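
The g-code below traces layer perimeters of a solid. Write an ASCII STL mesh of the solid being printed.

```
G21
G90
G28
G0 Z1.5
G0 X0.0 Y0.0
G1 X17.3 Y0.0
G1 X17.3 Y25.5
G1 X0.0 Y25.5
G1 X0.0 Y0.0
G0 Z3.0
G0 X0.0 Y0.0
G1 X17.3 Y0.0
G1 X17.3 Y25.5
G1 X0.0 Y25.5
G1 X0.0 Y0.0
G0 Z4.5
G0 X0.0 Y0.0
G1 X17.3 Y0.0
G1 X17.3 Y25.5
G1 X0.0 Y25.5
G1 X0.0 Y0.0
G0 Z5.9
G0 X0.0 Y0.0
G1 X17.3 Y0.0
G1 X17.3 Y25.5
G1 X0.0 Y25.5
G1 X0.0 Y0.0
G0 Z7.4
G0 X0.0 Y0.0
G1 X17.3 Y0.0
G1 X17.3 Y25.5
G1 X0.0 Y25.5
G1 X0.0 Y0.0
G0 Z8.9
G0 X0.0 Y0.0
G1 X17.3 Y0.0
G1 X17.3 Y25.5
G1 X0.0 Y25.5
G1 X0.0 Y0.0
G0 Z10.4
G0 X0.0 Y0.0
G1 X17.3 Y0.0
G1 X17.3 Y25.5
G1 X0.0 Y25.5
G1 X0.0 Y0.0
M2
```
solid part
  facet normal 0.0000 0.0000 -1.0000
    outer loop
      vertex 17.3 25.5 0.0
      vertex 17.3 0.0 0.0
      vertex 0.0 0.0 0.0
    endloop
  endfacet
  facet normal 0.0000 0.0000 -1.0000
    outer loop
      vertex 0.0 25.5 0.0
      vertex 17.3 25.5 0.0
      vertex 0.0 0.0 0.0
    endloop
  endfacet
  facet normal 0.0000 0.0000 1.0000
    outer loop
      vertex 0.0 0.0 10.4
      vertex 17.3 0.0 10.4
      vertex 17.3 25.5 10.4
    endloop
  endfacet
  facet normal 0.0000 0.0000 1.0000
    outer loop
      vertex 0.0 0.0 10.4
      vertex 17.3 25.5 10.4
      vertex 0.0 25.5 10.4
    endloop
  endfacet
  facet normal 0.0000 -1.0000 0.0000
    outer loop
      vertex 0.0 0.0 0.0
      vertex 17.3 0.0 0.0
      vertex 17.3 0.0 10.4
    endloop
  endfacet
  facet normal 0.0000 -1.0000 0.0000
    outer loop
      vertex 0.0 0.0 0.0
      vertex 17.3 0.0 10.4
      vertex 0.0 0.0 10.4
    endloop
  endfacet
  facet normal 0.0000 1.0000 0.0000
    outer loop
      vertex 17.3 25.5 10.4
      vertex 17.3 25.5 0.0
      vertex 0.0 25.5 0.0
    endloop
  endfacet
  facet normal 0.0000 1.0000 0.0000
    outer loop
      vertex 0.0 25.5 10.4
      vertex 17.3 25.5 10.4
      vertex 0.0 25.5 0.0
    endloop
  endfacet
  facet normal -1.0000 0.0000 0.0000
    outer loop
      vertex 0.0 25.5 10.4
      vertex 0.0 25.5 0.0
      vertex 0.0 0.0 0.0
    endloop
  endfacet
  facet normal -1.0000 0.0000 0.0000
    outer loop
      vertex 0.0 0.0 10.4
      vertex 0.0 25.5 10.4
      vertex 0.0 0.0 0.0
    endloop
  endfacet
  facet normal 1.0000 0.0000 0.0000
    outer loop
      vertex 17.3 0.0 0.0
      vertex 17.3 25.5 0.0
      vertex 17.3 25.5 10.4
    endloop
  endfacet
  facet normal 1.0000 0.0000 0.0000
    outer loop
      vertex 17.3 0.0 0.0
      vertex 17.3 25.5 10.4
      vertex 17.3 0.0 10.4
    endloop
  endfacet
endsolid part

The G0 Z moves step by Δz≈1.5 mm. Every layer's G1 loop is the same polygon, so the solid is a straight extrusion of it from z=0 to z≈10.4. Closing with flat bottom and top caps and triangulating gives 12 facets — a rectangular box, roughly 17.3 × 25.5 mm footprint and 10.4 mm tall.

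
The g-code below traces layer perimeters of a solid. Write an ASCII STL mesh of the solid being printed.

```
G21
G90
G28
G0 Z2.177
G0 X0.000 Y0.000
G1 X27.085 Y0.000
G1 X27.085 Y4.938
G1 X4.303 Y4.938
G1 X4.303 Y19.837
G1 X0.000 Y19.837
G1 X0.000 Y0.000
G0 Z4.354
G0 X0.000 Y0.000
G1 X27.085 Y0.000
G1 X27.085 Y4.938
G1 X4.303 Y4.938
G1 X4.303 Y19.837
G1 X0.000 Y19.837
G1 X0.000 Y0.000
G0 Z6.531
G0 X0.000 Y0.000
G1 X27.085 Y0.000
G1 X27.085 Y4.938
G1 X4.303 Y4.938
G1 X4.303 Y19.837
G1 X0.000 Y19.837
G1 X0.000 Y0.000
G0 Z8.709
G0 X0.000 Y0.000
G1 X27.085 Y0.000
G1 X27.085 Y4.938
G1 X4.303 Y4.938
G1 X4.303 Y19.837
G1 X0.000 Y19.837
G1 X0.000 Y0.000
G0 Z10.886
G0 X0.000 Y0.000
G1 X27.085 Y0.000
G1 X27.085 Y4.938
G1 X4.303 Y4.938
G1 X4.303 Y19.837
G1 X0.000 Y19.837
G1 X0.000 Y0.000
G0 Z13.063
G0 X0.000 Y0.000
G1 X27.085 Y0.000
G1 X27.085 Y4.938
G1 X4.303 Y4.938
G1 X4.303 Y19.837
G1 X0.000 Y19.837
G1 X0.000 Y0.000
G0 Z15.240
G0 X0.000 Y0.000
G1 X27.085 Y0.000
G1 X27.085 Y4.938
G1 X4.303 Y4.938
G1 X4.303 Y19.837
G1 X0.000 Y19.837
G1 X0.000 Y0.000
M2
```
solid part
  facet normal 0.0000 0.0000 -1.0000
    outer loop
      vertex 27.085 4.938 0.000
      vertex 27.085 0.000 0.000
      vertex 0.000 0.000 0.000
    endloop
  endfacet
  facet normal 0.0000 0.0000 -1.0000
    outer loop
      vertex 4.303 4.938 0.000
      vertex 27.085 4.938 0.000
      vertex 0.000 0.000 0.000
    endloop
  endfacet
  facet normal 0.0000 0.0000 -1.0000
    outer loop
      vertex 4.303 19.837 0.000
      vertex 4.303 4.938 0.000
      vertex 0.000 0.000 0.000
    endloop
  endfacet
  facet normal 0.0000 0.0000 -1.0000
    outer loop
      vertex 0.000 19.837 0.000
      vertex 4.303 19.837 0.000
      vertex 0.000 0.000 0.000
    endloop
  endfacet
  facet normal 0.0000 0.0000 1.0000
    outer loop
      vertex 0.000 0.000 15.240
      vertex 27.085 0.000 15.240
      vertex 27.085 4.938 15.240
    endloop
  endfacet
  facet normal 0.0000 0.0000 1.0000
    outer loop
      vertex 0.000 0.000 15.240
      vertex 27.085 4.938 15.240
      vertex 4.303 4.938 15.240
    endloop
  endfacet
  facet normal 0.0000 0.0000 1.0000
    outer loop
      vertex 0.000 0.000 15.240
      vertex 4.303 4.938 15.240
      vertex 4.303 19.837 15.240
    endloop
  endfacet
  facet normal 0.0000 0.0000 1.0000
    outer loop
      vertex 0.000 0.000 15.240
      vertex 4.303 19.837 15.240
      vertex 0.000 19.837 15.240
    endloop
  endfacet
  facet normal 0.0000 -1.0000 0.0000
    outer loop
      vertex 0.000 0.000 0.000
      vertex 27.085 0.000 0.000
      vertex 27.085 0.000 15.240
    endloop
  endfacet
  facet normal 0.0000 -1.0000 0.0000
    outer loop
      vertex 0.000 0.000 0.000
      vertex 27.085 0.000 15.240
      vertex 0.000 0.000 15.240
    endloop
  endfacet
  facet normal 1.0000 0.0000 0.0000
    outer loop
      vertex 27.085 0.000 0.000
      vertex 27.085 4.938 0.000
      vertex 27.085 4.938 15.240
    endloop
  endfacet
  facet normal 1.0000 0.0000 0.0000
    outer loop
      vertex 27.085 0.000 0.000
      vertex 27.085 4.938 15.240
      vertex 27.085 0.000 15.240
    endloop
  endfacet
  facet normal 0.0000 1.0000 0.0000
    outer loop
      vertex 27.085 4.938 0.000
      vertex 4.303 4.938 0.000
      vertex 4.303 4.938 15.240
    endloop
  endfacet
  facet normal 0.0000 1.0000 0.0000
    outer loop
      vertex 27.085 4.938 0.000
      vertex 4.303 4.938 15.240
      vertex 27.085 4.938 15.240
    endloop
  endfacet
  facet normal 1.0000 0.0000 0.0000
    outer loop
      vertex 4.303 4.938 0.000
      vertex 4.303 19.837 0.000
      vertex 4.303 19.837 15.240
    endloop
  endfacet
  facet normal 1.0000 0.0000 0.0000
    outer loop
      vertex 4.303 4.938 0.000
      vertex 4.303 19.837 15.240
      vertex 4.303 4.938 15.240
    endloop
  endfacet
  facet normal 0.0000 1.0000 0.0000
    outer loop
      vertex 4.303 19.837 0.000
      vertex 0.000 19.837 0.000
      vertex 0.000 19.837 15.240
    endloop
  endfacet
  facet normal 0.0000 1.0000 0.0000
    outer loop
      vertex 4.303 19.837 0.000
      vertex 0.000 19.837 15.240
      vertex 4.303 19.837 15.240
    endloop
  endfacet
  facet normal -1.0000 0.0000 0.0000
    outer loop
      vertex 0.000 19.837 0.000
      vertex 0.000 0.000 0.000
      vertex 0.000 0.000 15.240
    endloop
  endfacet
  facet normal -1.0000 0.0000 0.0000
    outer loop
      vertex 0.000 19.837 0.000
      vertex 0.000 0.000 15.240
      vertex 0.000 19.837 15.240
    endloop
  endfacet
endsolid part

The G0 Z moves step by Δz≈2.177 mm. Every layer's G1 loop is the same polygon, so the solid is a straight extrusion of it from z=0 to z≈15.2. Closing with flat bottom and top caps and triangulating gives 20 facets — an L-shaped prism: outer 27.1 × 19.8 mm, arm thicknesses ≈ 4.94 mm (horizontal) and 4.3 mm (vertical), extruded 15.2 mm in z.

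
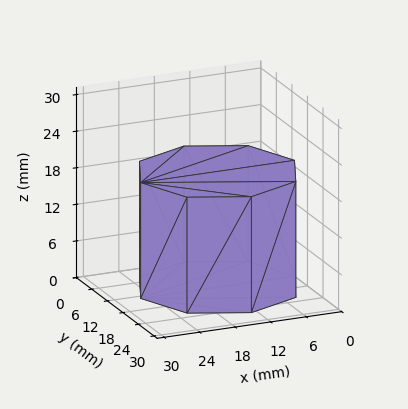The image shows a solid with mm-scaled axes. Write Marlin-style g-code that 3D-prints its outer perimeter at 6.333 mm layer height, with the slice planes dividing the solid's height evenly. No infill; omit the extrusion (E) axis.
Reading the render: the shape is a regular 8-sided prism (a cylinder approximated with 8 flat sides), circumscribed radius ≈ 13 mm, height ≈ 19 mm (dimensions read to the nearest mm from the axis ticks). For the g-code, the solid's height is divided into equal slices at the stated Δz and each level perimeter traced with G1 moves after a G0 lift.

; perimeter-only toolpath
G21 ; units = mm
G90 ; absolute positioning
G28 ; home
; layer 1
G0 Z6.333
G0 X26.000 Y13.000
G1 X22.192 Y22.192
G1 X13.000 Y26.000
G1 X3.808 Y22.192
G1 X0.000 Y13.000
G1 X3.808 Y3.808
G1 X13.000 Y0.000
G1 X22.192 Y3.808
G1 X26.000 Y13.000
; layer 2
G0 Z12.667
G0 X26.000 Y13.000
G1 X22.192 Y22.192
G1 X13.000 Y26.000
G1 X3.808 Y22.192
G1 X0.000 Y13.000
G1 X3.808 Y3.808
G1 X13.000 Y0.000
G1 X22.192 Y3.808
G1 X26.000 Y13.000
; layer 3
G0 Z19.000
G0 X26.000 Y13.000
G1 X22.192 Y22.192
G1 X13.000 Y26.000
G1 X3.808 Y22.192
G1 X0.000 Y13.000
G1 X3.808 Y3.808
G1 X13.000 Y0.000
G1 X22.192 Y3.808
G1 X26.000 Y13.000
M2 ; end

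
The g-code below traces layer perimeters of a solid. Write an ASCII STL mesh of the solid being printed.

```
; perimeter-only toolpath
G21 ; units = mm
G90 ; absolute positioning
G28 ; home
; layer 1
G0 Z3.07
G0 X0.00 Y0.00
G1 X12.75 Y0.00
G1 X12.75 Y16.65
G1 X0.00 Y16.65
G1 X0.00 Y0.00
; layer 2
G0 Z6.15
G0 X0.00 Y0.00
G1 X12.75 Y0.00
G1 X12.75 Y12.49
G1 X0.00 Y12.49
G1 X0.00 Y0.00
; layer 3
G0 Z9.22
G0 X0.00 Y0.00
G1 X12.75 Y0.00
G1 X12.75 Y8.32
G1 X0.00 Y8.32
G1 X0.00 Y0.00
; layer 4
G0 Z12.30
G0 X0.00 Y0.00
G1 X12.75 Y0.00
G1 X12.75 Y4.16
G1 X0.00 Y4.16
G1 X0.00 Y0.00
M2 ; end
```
solid part
  facet normal 0.0000 0.0000 -1.0000
    outer loop
      vertex 12.75 20.81 0.00
      vertex 12.75 0.00 0.00
      vertex 0.00 0.00 0.00
    endloop
  endfacet
  facet normal 0.0000 0.0000 -1.0000
    outer loop
      vertex 0.00 20.81 0.00
      vertex 12.75 20.81 0.00
      vertex 0.00 0.00 0.00
    endloop
  endfacet
  facet normal 0.0000 -1.0000 0.0000
    outer loop
      vertex 0.00 0.00 0.00
      vertex 12.75 0.00 0.00
      vertex 12.75 0.00 15.37
    endloop
  endfacet
  facet normal 0.0000 -1.0000 0.0000
    outer loop
      vertex 0.00 0.00 0.00
      vertex 12.75 0.00 15.37
      vertex 0.00 0.00 15.37
    endloop
  endfacet
  facet normal 0.0000 0.5941 0.8044
    outer loop
      vertex 0.00 0.00 15.37
      vertex 12.75 0.00 15.37
      vertex 12.75 20.81 0.00
    endloop
  endfacet
  facet normal 0.0000 0.5941 0.8044
    outer loop
      vertex 0.00 0.00 15.37
      vertex 12.75 20.81 0.00
      vertex 0.00 20.81 0.00
    endloop
  endfacet
  facet normal -1.0000 0.0000 0.0000
    outer loop
      vertex 0.00 0.00 15.37
      vertex 0.00 20.81 0.00
      vertex 0.00 0.00 0.00
    endloop
  endfacet
  facet normal 1.0000 0.0000 0.0000
    outer loop
      vertex 12.75 0.00 0.00
      vertex 12.75 20.81 0.00
      vertex 12.75 0.00 15.37
    endloop
  endfacet
endsolid part

The G0 Z moves step by Δz≈3.07 mm. The G1 loops shrink linearly with z, so the solid tapers from its base footprint up to z≈15.4. Closing with a flat bottom cap and the tapered top and triangulating gives 8 facets — a wedge (ramp): 12.8 × 20.8 mm base, rising to 15.4 mm along the y=0 edge and sloping linearly to z=0 at y=20.8.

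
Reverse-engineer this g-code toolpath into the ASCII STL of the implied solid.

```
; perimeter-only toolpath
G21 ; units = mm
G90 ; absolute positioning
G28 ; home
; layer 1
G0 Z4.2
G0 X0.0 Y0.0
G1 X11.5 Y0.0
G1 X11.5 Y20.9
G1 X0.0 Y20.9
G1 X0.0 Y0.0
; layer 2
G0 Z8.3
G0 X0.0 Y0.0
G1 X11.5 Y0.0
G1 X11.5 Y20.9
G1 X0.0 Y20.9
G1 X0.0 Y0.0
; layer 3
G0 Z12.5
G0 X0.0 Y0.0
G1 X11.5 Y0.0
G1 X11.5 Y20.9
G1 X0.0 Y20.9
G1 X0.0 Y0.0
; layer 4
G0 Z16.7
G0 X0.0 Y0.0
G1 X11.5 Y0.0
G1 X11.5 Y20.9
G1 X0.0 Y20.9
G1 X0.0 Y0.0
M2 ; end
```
solid part
  facet normal 0.0000 0.0000 -1.0000
    outer loop
      vertex 11.5 20.9 0.0
      vertex 11.5 0.0 0.0
      vertex 0.0 0.0 0.0
    endloop
  endfacet
  facet normal 0.0000 0.0000 -1.0000
    outer loop
      vertex 0.0 20.9 0.0
      vertex 11.5 20.9 0.0
      vertex 0.0 0.0 0.0
    endloop
  endfacet
  facet normal 0.0000 0.0000 1.0000
    outer loop
      vertex 0.0 0.0 16.7
      vertex 11.5 0.0 16.7
      vertex 11.5 20.9 16.7
    endloop
  endfacet
  facet normal 0.0000 0.0000 1.0000
    outer loop
      vertex 0.0 0.0 16.7
      vertex 11.5 20.9 16.7
      vertex 0.0 20.9 16.7
    endloop
  endfacet
  facet normal 0.0000 -1.0000 0.0000
    outer loop
      vertex 0.0 0.0 0.0
      vertex 11.5 0.0 0.0
      vertex 11.5 0.0 16.7
    endloop
  endfacet
  facet normal 0.0000 -1.0000 0.0000
    outer loop
      vertex 0.0 0.0 0.0
      vertex 11.5 0.0 16.7
      vertex 0.0 0.0 16.7
    endloop
  endfacet
  facet normal 0.0000 1.0000 0.0000
    outer loop
      vertex 11.5 20.9 16.7
      vertex 11.5 20.9 0.0
      vertex 0.0 20.9 0.0
    endloop
  endfacet
  facet normal 0.0000 1.0000 0.0000
    outer loop
      vertex 0.0 20.9 16.7
      vertex 11.5 20.9 16.7
      vertex 0.0 20.9 0.0
    endloop
  endfacet
  facet normal -1.0000 0.0000 0.0000
    outer loop
      vertex 0.0 20.9 16.7
      vertex 0.0 20.9 0.0
      vertex 0.0 0.0 0.0
    endloop
  endfacet
  facet normal -1.0000 0.0000 0.0000
    outer loop
      vertex 0.0 0.0 16.7
      vertex 0.0 20.9 16.7
      vertex 0.0 0.0 0.0
    endloop
  endfacet
  facet normal 1.0000 0.0000 0.0000
    outer loop
      vertex 11.5 0.0 0.0
      vertex 11.5 20.9 0.0
      vertex 11.5 20.9 16.7
    endloop
  endfacet
  facet normal 1.0000 0.0000 0.0000
    outer loop
      vertex 11.5 0.0 0.0
      vertex 11.5 20.9 16.7
      vertex 11.5 0.0 16.7
    endloop
  endfacet
endsolid part

The G0 Z moves step by Δz≈4.2 mm. Every layer's G1 loop is the same polygon, so the solid is a straight extrusion of it from z=0 to z≈16.7. Closing with flat bottom and top caps and triangulating gives 12 facets — a rectangular box, roughly 11.5 × 20.9 mm footprint and 16.7 mm tall.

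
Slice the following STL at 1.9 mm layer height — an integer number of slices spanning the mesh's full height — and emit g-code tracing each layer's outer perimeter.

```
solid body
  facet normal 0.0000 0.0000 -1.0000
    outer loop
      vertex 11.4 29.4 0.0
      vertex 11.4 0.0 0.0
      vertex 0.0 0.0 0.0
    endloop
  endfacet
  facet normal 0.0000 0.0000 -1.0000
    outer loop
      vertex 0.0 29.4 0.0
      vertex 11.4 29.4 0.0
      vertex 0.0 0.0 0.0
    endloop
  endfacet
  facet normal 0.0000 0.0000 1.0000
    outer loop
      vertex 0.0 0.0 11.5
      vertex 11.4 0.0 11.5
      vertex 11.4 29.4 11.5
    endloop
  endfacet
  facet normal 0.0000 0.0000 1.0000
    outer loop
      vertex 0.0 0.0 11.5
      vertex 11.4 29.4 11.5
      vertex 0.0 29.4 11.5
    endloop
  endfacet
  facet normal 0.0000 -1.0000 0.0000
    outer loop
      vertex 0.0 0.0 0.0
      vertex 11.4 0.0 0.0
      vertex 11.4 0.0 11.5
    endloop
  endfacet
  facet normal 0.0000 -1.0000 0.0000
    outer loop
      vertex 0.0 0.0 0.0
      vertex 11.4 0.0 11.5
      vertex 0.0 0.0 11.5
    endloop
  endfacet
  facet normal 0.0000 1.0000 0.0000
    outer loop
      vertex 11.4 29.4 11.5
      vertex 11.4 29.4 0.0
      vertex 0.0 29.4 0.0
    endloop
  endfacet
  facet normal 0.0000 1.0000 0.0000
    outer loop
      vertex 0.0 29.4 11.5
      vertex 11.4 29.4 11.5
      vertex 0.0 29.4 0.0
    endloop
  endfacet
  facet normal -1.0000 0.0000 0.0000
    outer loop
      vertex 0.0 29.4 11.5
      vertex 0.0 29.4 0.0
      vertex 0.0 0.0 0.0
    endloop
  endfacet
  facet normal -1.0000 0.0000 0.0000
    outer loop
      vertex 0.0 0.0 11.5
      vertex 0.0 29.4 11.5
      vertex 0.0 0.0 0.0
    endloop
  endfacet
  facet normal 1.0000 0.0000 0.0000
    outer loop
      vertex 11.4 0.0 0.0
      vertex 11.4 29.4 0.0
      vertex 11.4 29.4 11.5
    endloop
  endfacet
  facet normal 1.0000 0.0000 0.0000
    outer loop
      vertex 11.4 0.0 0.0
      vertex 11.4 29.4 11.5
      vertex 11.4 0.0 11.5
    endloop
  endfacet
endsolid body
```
; perimeter-only toolpath
G21 ; units = mm
G90 ; absolute positioning
G28 ; home
; layer 1
G0 Z1.9
G0 X0.0 Y0.0
G1 X11.4 Y0.0
G1 X11.4 Y29.4
G1 X0.0 Y29.4
G1 X0.0 Y0.0
; layer 2
G0 Z3.8
G0 X0.0 Y0.0
G1 X11.4 Y0.0
G1 X11.4 Y29.4
G1 X0.0 Y29.4
G1 X0.0 Y0.0
; layer 3
G0 Z5.8
G0 X0.0 Y0.0
G1 X11.4 Y0.0
G1 X11.4 Y29.4
G1 X0.0 Y29.4
G1 X0.0 Y0.0
; layer 4
G0 Z7.7
G0 X0.0 Y0.0
G1 X11.4 Y0.0
G1 X11.4 Y29.4
G1 X0.0 Y29.4
G1 X0.0 Y0.0
; layer 5
G0 Z9.6
G0 X0.0 Y0.0
G1 X11.4 Y0.0
G1 X11.4 Y29.4
G1 X0.0 Y29.4
G1 X0.0 Y0.0
; layer 6
G0 Z11.5
G0 X0.0 Y0.0
G1 X11.4 Y0.0
G1 X11.4 Y29.4
G1 X0.0 Y29.4
G1 X0.0 Y0.0
M2 ; end

The solid is a rectangular box, roughly 11.4 × 29.4 mm footprint and 11.5 mm tall. Slicing at Δz = 1.9 mm — 6 equal slices spanning the solid's height, so layer i sits at z = i·h/6 — gives 6 non-empty perimeters. Each is a 4-segment closed polygon; G0 lifts to the layer z and rapids to the start vertex, then G1 traces the edges.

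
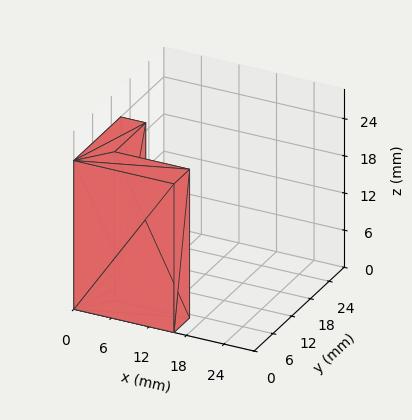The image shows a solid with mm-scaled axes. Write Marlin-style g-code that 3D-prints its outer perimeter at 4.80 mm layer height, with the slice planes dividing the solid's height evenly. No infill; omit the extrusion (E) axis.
Reading the render: the shape is an L-shaped prism: outer 16 × 15 mm, arm thicknesses ≈ 5 mm (horizontal) and 4 mm (vertical), extruded 24 mm in z (dimensions read to the nearest mm from the axis ticks). For the g-code, the solid's height is divided into equal slices at the stated Δz and each level perimeter traced with G1 moves after a G0 lift.

; perimeter-only toolpath
G21 ; units = mm
G90 ; absolute positioning
G28 ; home
; layer 1
G0 Z4.80
G0 X0.00 Y0.00
G1 X16.00 Y0.00
G1 X16.00 Y5.00
G1 X4.00 Y5.00
G1 X4.00 Y15.00
G1 X0.00 Y15.00
G1 X0.00 Y0.00
; layer 2
G0 Z9.60
G0 X0.00 Y0.00
G1 X16.00 Y0.00
G1 X16.00 Y5.00
G1 X4.00 Y5.00
G1 X4.00 Y15.00
G1 X0.00 Y15.00
G1 X0.00 Y0.00
; layer 3
G0 Z14.40
G0 X0.00 Y0.00
G1 X16.00 Y0.00
G1 X16.00 Y5.00
G1 X4.00 Y5.00
G1 X4.00 Y15.00
G1 X0.00 Y15.00
G1 X0.00 Y0.00
; layer 4
G0 Z19.20
G0 X0.00 Y0.00
G1 X16.00 Y0.00
G1 X16.00 Y5.00
G1 X4.00 Y5.00
G1 X4.00 Y15.00
G1 X0.00 Y15.00
G1 X0.00 Y0.00
; layer 5
G0 Z24.00
G0 X0.00 Y0.00
G1 X16.00 Y0.00
G1 X16.00 Y5.00
G1 X4.00 Y5.00
G1 X4.00 Y15.00
G1 X0.00 Y15.00
G1 X0.00 Y0.00
M2 ; end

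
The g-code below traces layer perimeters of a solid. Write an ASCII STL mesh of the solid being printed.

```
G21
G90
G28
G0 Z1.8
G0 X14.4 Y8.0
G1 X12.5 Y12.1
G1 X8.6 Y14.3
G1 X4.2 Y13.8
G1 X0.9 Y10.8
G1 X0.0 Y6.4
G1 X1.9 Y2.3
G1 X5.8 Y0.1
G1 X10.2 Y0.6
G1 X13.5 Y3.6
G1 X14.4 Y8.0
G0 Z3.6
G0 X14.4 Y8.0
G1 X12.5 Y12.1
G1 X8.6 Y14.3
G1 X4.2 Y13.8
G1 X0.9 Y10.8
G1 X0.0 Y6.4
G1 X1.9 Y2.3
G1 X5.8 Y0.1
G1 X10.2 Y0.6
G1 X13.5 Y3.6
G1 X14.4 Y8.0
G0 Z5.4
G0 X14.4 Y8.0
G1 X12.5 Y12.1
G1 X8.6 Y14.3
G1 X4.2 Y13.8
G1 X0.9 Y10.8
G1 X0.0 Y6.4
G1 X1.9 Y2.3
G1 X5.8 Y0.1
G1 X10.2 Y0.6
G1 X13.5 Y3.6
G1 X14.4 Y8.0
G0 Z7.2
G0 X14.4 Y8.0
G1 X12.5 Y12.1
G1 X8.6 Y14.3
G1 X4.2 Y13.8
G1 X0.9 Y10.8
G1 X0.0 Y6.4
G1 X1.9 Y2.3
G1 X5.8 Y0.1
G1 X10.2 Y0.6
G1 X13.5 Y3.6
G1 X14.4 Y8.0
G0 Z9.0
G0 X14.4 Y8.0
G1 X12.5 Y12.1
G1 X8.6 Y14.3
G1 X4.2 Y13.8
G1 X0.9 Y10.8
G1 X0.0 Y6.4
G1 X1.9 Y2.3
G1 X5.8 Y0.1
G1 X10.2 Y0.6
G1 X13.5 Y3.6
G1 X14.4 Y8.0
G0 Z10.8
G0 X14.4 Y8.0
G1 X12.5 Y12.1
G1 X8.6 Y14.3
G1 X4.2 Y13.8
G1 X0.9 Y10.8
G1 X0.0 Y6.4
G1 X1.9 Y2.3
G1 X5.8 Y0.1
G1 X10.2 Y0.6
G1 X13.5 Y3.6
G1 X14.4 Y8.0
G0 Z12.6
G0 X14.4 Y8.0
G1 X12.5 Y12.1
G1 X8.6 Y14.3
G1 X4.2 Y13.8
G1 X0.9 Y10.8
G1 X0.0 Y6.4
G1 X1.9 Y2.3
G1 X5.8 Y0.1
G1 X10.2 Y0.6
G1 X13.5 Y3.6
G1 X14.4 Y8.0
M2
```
solid part
  facet normal 0.0000 0.0000 -1.0000
    outer loop
      vertex 8.6 14.3 0.0
      vertex 12.5 12.1 0.0
      vertex 14.4 8.0 0.0
    endloop
  endfacet
  facet normal 0.0000 0.0000 -1.0000
    outer loop
      vertex 4.2 13.8 0.0
      vertex 8.6 14.3 0.0
      vertex 14.4 8.0 0.0
    endloop
  endfacet
  facet normal 0.0000 0.0000 -1.0000
    outer loop
      vertex 0.9 10.8 0.0
      vertex 4.2 13.8 0.0
      vertex 14.4 8.0 0.0
    endloop
  endfacet
  facet normal 0.0000 0.0000 -1.0000
    outer loop
      vertex 0.0 6.4 0.0
      vertex 0.9 10.8 0.0
      vertex 14.4 8.0 0.0
    endloop
  endfacet
  facet normal 0.0000 0.0000 -1.0000
    outer loop
      vertex 1.9 2.3 0.0
      vertex 0.0 6.4 0.0
      vertex 14.4 8.0 0.0
    endloop
  endfacet
  facet normal 0.0000 0.0000 -1.0000
    outer loop
      vertex 5.8 0.1 0.0
      vertex 1.9 2.3 0.0
      vertex 14.4 8.0 0.0
    endloop
  endfacet
  facet normal 0.0000 0.0000 -1.0000
    outer loop
      vertex 10.2 0.6 0.0
      vertex 5.8 0.1 0.0
      vertex 14.4 8.0 0.0
    endloop
  endfacet
  facet normal 0.0000 0.0000 -1.0000
    outer loop
      vertex 13.5 3.6 0.0
      vertex 10.2 0.6 0.0
      vertex 14.4 8.0 0.0
    endloop
  endfacet
  facet normal 0.0000 0.0000 1.0000
    outer loop
      vertex 14.4 8.0 12.6
      vertex 12.5 12.1 12.6
      vertex 8.6 14.3 12.6
    endloop
  endfacet
  facet normal 0.0000 0.0000 1.0000
    outer loop
      vertex 14.4 8.0 12.6
      vertex 8.6 14.3 12.6
      vertex 4.2 13.8 12.6
    endloop
  endfacet
  facet normal 0.0000 0.0000 1.0000
    outer loop
      vertex 14.4 8.0 12.6
      vertex 4.2 13.8 12.6
      vertex 0.9 10.8 12.6
    endloop
  endfacet
  facet normal 0.0000 0.0000 1.0000
    outer loop
      vertex 14.4 8.0 12.6
      vertex 0.9 10.8 12.6
      vertex 0.0 6.4 12.6
    endloop
  endfacet
  facet normal 0.0000 0.0000 1.0000
    outer loop
      vertex 14.4 8.0 12.6
      vertex 0.0 6.4 12.6
      vertex 1.9 2.3 12.6
    endloop
  endfacet
  facet normal 0.0000 0.0000 1.0000
    outer loop
      vertex 14.4 8.0 12.6
      vertex 1.9 2.3 12.6
      vertex 5.8 0.1 12.6
    endloop
  endfacet
  facet normal 0.0000 0.0000 1.0000
    outer loop
      vertex 14.4 8.0 12.6
      vertex 5.8 0.1 12.6
      vertex 10.2 0.6 12.6
    endloop
  endfacet
  facet normal 0.0000 0.0000 1.0000
    outer loop
      vertex 14.4 8.0 12.6
      vertex 10.2 0.6 12.6
      vertex 13.5 3.6 12.6
    endloop
  endfacet
  facet normal 0.9073 0.4205 0.0000
    outer loop
      vertex 14.4 8.0 0.0
      vertex 12.5 12.1 0.0
      vertex 12.5 12.1 12.6
    endloop
  endfacet
  facet normal 0.9073 0.4205 0.0000
    outer loop
      vertex 14.4 8.0 0.0
      vertex 12.5 12.1 12.6
      vertex 14.4 8.0 12.6
    endloop
  endfacet
  facet normal 0.4913 0.8710 0.0000
    outer loop
      vertex 12.5 12.1 0.0
      vertex 8.6 14.3 0.0
      vertex 8.6 14.3 12.6
    endloop
  endfacet
  facet normal 0.4913 0.8710 0.0000
    outer loop
      vertex 12.5 12.1 0.0
      vertex 8.6 14.3 12.6
      vertex 12.5 12.1 12.6
    endloop
  endfacet
  facet normal -0.1129 0.9936 0.0000
    outer loop
      vertex 8.6 14.3 0.0
      vertex 4.2 13.8 0.0
      vertex 4.2 13.8 12.6
    endloop
  endfacet
  facet normal -0.1129 0.9936 0.0000
    outer loop
      vertex 8.6 14.3 0.0
      vertex 4.2 13.8 12.6
      vertex 8.6 14.3 12.6
    endloop
  endfacet
  facet normal -0.6727 0.7399 0.0000
    outer loop
      vertex 4.2 13.8 0.0
      vertex 0.9 10.8 0.0
      vertex 0.9 10.8 12.6
    endloop
  endfacet
  facet normal -0.6727 0.7399 0.0000
    outer loop
      vertex 4.2 13.8 0.0
      vertex 0.9 10.8 12.6
      vertex 4.2 13.8 12.6
    endloop
  endfacet
  facet normal -0.9797 0.2004 0.0000
    outer loop
      vertex 0.9 10.8 0.0
      vertex 0.0 6.4 0.0
      vertex 0.0 6.4 12.6
    endloop
  endfacet
  facet normal -0.9797 0.2004 0.0000
    outer loop
      vertex 0.9 10.8 0.0
      vertex 0.0 6.4 12.6
      vertex 0.9 10.8 12.6
    endloop
  endfacet
  facet normal -0.9073 -0.4205 0.0000
    outer loop
      vertex 0.0 6.4 0.0
      vertex 1.9 2.3 0.0
      vertex 1.9 2.3 12.6
    endloop
  endfacet
  facet normal -0.9073 -0.4205 0.0000
    outer loop
      vertex 0.0 6.4 0.0
      vertex 1.9 2.3 12.6
      vertex 0.0 6.4 12.6
    endloop
  endfacet
  facet normal -0.4913 -0.8710 0.0000
    outer loop
      vertex 1.9 2.3 0.0
      vertex 5.8 0.1 0.0
      vertex 5.8 0.1 12.6
    endloop
  endfacet
  facet normal -0.4913 -0.8710 0.0000
    outer loop
      vertex 1.9 2.3 0.0
      vertex 5.8 0.1 12.6
      vertex 1.9 2.3 12.6
    endloop
  endfacet
  facet normal 0.1129 -0.9936 0.0000
    outer loop
      vertex 5.8 0.1 0.0
      vertex 10.2 0.6 0.0
      vertex 10.2 0.6 12.6
    endloop
  endfacet
  facet normal 0.1129 -0.9936 0.0000
    outer loop
      vertex 5.8 0.1 0.0
      vertex 10.2 0.6 12.6
      vertex 5.8 0.1 12.6
    endloop
  endfacet
  facet normal 0.6727 -0.7399 0.0000
    outer loop
      vertex 10.2 0.6 0.0
      vertex 13.5 3.6 0.0
      vertex 13.5 3.6 12.6
    endloop
  endfacet
  facet normal 0.6727 -0.7399 0.0000
    outer loop
      vertex 10.2 0.6 0.0
      vertex 13.5 3.6 12.6
      vertex 10.2 0.6 12.6
    endloop
  endfacet
  facet normal 0.9797 -0.2004 0.0000
    outer loop
      vertex 13.5 3.6 0.0
      vertex 14.4 8.0 0.0
      vertex 14.4 8.0 12.6
    endloop
  endfacet
  facet normal 0.9797 -0.2004 0.0000
    outer loop
      vertex 13.5 3.6 0.0
      vertex 14.4 8.0 12.6
      vertex 13.5 3.6 12.6
    endloop
  endfacet
endsolid part

The G0 Z moves step by Δz≈1.8 mm. Every layer's G1 loop is the same polygon, so the solid is a straight extrusion of it from z=0 to z≈12.6. Closing with flat bottom and top caps and triangulating gives 36 facets — a regular 10-sided prism (a cylinder approximated with 10 flat sides), circumscribed radius ≈ 7.2 mm, height ≈ 12.6 mm.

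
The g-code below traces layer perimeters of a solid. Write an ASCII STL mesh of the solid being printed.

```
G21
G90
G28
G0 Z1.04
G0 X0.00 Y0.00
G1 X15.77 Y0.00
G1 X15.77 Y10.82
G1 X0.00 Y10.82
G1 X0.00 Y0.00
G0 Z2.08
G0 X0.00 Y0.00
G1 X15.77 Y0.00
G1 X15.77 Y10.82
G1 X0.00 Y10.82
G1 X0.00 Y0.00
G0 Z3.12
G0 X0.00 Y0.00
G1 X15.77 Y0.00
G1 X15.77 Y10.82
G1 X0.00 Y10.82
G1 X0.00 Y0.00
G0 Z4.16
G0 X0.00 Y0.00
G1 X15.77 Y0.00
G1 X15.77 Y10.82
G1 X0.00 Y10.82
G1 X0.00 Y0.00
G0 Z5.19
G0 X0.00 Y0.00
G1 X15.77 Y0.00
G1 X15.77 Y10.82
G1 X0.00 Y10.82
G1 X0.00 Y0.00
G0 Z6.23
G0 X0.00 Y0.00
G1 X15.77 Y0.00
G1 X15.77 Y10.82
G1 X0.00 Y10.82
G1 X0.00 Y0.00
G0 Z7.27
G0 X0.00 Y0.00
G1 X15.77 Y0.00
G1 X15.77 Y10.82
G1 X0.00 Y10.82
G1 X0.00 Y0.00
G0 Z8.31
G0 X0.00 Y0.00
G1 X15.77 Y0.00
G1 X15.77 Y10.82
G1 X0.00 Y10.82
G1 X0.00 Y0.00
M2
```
solid part
  facet normal 0.0000 0.0000 -1.0000
    outer loop
      vertex 15.77 10.82 0.00
      vertex 15.77 0.00 0.00
      vertex 0.00 0.00 0.00
    endloop
  endfacet
  facet normal 0.0000 0.0000 -1.0000
    outer loop
      vertex 0.00 10.82 0.00
      vertex 15.77 10.82 0.00
      vertex 0.00 0.00 0.00
    endloop
  endfacet
  facet normal 0.0000 0.0000 1.0000
    outer loop
      vertex 0.00 0.00 8.31
      vertex 15.77 0.00 8.31
      vertex 15.77 10.82 8.31
    endloop
  endfacet
  facet normal 0.0000 0.0000 1.0000
    outer loop
      vertex 0.00 0.00 8.31
      vertex 15.77 10.82 8.31
      vertex 0.00 10.82 8.31
    endloop
  endfacet
  facet normal 0.0000 -1.0000 0.0000
    outer loop
      vertex 0.00 0.00 0.00
      vertex 15.77 0.00 0.00
      vertex 15.77 0.00 8.31
    endloop
  endfacet
  facet normal 0.0000 -1.0000 0.0000
    outer loop
      vertex 0.00 0.00 0.00
      vertex 15.77 0.00 8.31
      vertex 0.00 0.00 8.31
    endloop
  endfacet
  facet normal 0.0000 1.0000 0.0000
    outer loop
      vertex 15.77 10.82 8.31
      vertex 15.77 10.82 0.00
      vertex 0.00 10.82 0.00
    endloop
  endfacet
  facet normal 0.0000 1.0000 0.0000
    outer loop
      vertex 0.00 10.82 8.31
      vertex 15.77 10.82 8.31
      vertex 0.00 10.82 0.00
    endloop
  endfacet
  facet normal -1.0000 0.0000 0.0000
    outer loop
      vertex 0.00 10.82 8.31
      vertex 0.00 10.82 0.00
      vertex 0.00 0.00 0.00
    endloop
  endfacet
  facet normal -1.0000 0.0000 0.0000
    outer loop
      vertex 0.00 0.00 8.31
      vertex 0.00 10.82 8.31
      vertex 0.00 0.00 0.00
    endloop
  endfacet
  facet normal 1.0000 0.0000 0.0000
    outer loop
      vertex 15.77 0.00 0.00
      vertex 15.77 10.82 0.00
      vertex 15.77 10.82 8.31
    endloop
  endfacet
  facet normal 1.0000 0.0000 0.0000
    outer loop
      vertex 15.77 0.00 0.00
      vertex 15.77 10.82 8.31
      vertex 15.77 0.00 8.31
    endloop
  endfacet
endsolid part

The G0 Z moves step by Δz≈1.04 mm. Every layer's G1 loop is the same polygon, so the solid is a straight extrusion of it from z=0 to z≈8.31. Closing with flat bottom and top caps and triangulating gives 12 facets — a rectangular box, roughly 15.8 × 10.8 mm footprint and 8.31 mm tall.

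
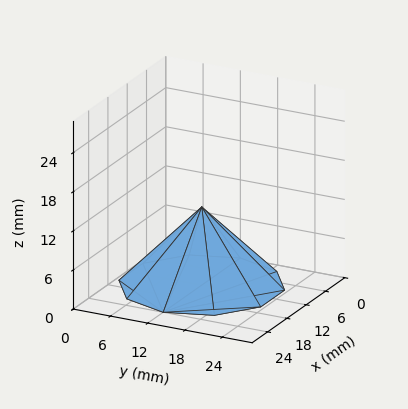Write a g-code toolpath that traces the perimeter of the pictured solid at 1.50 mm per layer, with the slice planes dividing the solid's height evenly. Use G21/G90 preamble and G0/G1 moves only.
Reading the render: the shape is a regular 10-sided pyramid, base circumscribed radius ≈ 12 mm, apex at z ≈ 12 mm (dimensions read to the nearest mm from the axis ticks). For the g-code, the solid's height is divided into equal slices at the stated Δz and each level perimeter traced with G1 moves after a G0 lift.

; perimeter-only toolpath
G21 ; units = mm
G90 ; absolute positioning
G28 ; home
; layer 1
G0 Z1.50
G0 X22.50 Y12.00
G1 X20.50 Y18.17
G1 X15.25 Y21.98
G1 X8.75 Y21.98
G1 X3.50 Y18.17
G1 X1.50 Y12.00
G1 X3.50 Y5.83
G1 X8.75 Y2.02
G1 X15.25 Y2.02
G1 X20.50 Y5.83
G1 X22.50 Y12.00
; layer 2
G0 Z3.00
G0 X21.00 Y12.00
G1 X19.28 Y17.29
G1 X14.78 Y20.56
G1 X9.22 Y20.56
G1 X4.72 Y17.29
G1 X3.00 Y12.00
G1 X4.72 Y6.71
G1 X9.22 Y3.44
G1 X14.78 Y3.44
G1 X19.28 Y6.71
G1 X21.00 Y12.00
; layer 3
G0 Z4.50
G0 X19.50 Y12.00
G1 X18.07 Y16.41
G1 X14.32 Y19.13
G1 X9.68 Y19.13
G1 X5.93 Y16.41
G1 X4.50 Y12.00
G1 X5.93 Y7.59
G1 X9.68 Y4.87
G1 X14.32 Y4.87
G1 X18.07 Y7.59
G1 X19.50 Y12.00
; layer 4
G0 Z6.00
G0 X18.00 Y12.00
G1 X16.86 Y15.53
G1 X13.86 Y17.70
G1 X10.14 Y17.70
G1 X7.14 Y15.53
G1 X6.00 Y12.00
G1 X7.14 Y8.47
G1 X10.14 Y6.29
G1 X13.86 Y6.29
G1 X16.86 Y8.47
G1 X18.00 Y12.00
; layer 5
G0 Z7.50
G0 X16.50 Y12.00
G1 X15.64 Y14.64
G1 X13.39 Y16.28
G1 X10.61 Y16.28
G1 X8.36 Y14.64
G1 X7.50 Y12.00
G1 X8.36 Y9.36
G1 X10.61 Y7.72
G1 X13.39 Y7.72
G1 X15.64 Y9.36
G1 X16.50 Y12.00
; layer 6
G0 Z9.00
G0 X15.00 Y12.00
G1 X14.43 Y13.76
G1 X12.93 Y14.85
G1 X11.07 Y14.85
G1 X9.57 Y13.76
G1 X9.00 Y12.00
G1 X9.57 Y10.24
G1 X11.07 Y9.15
G1 X12.93 Y9.15
G1 X14.43 Y10.24
G1 X15.00 Y12.00
; layer 7
G0 Z10.50
G0 X13.50 Y12.00
G1 X13.21 Y12.88
G1 X12.46 Y13.43
G1 X11.54 Y13.43
G1 X10.79 Y12.88
G1 X10.50 Y12.00
G1 X10.79 Y11.12
G1 X11.54 Y10.57
G1 X12.46 Y10.57
G1 X13.21 Y11.12
G1 X13.50 Y12.00
M2 ; end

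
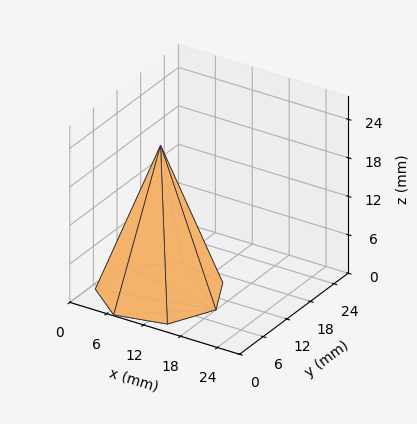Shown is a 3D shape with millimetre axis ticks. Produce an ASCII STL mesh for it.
Reading the render: the shape is a regular 7-sided pyramid, base circumscribed radius ≈ 9 mm, apex at z ≈ 23 mm (dimensions read to the nearest mm from the axis ticks). For the STL, each face is triangulated and given an outward normal.

solid part
  facet normal 0.0000 0.0000 -1.0000
    outer loop
      vertex 6.997 17.774 0.000
      vertex 14.611 16.036 0.000
      vertex 18.000 9.000 0.000
    endloop
  endfacet
  facet normal 0.0000 0.0000 -1.0000
    outer loop
      vertex 0.891 12.905 0.000
      vertex 6.997 17.774 0.000
      vertex 18.000 9.000 0.000
    endloop
  endfacet
  facet normal 0.0000 0.0000 -1.0000
    outer loop
      vertex 0.891 5.095 0.000
      vertex 0.891 12.905 0.000
      vertex 18.000 9.000 0.000
    endloop
  endfacet
  facet normal 0.0000 0.0000 -1.0000
    outer loop
      vertex 6.997 0.226 0.000
      vertex 0.891 5.095 0.000
      vertex 18.000 9.000 0.000
    endloop
  endfacet
  facet normal 0.0000 0.0000 -1.0000
    outer loop
      vertex 14.611 1.964 0.000
      vertex 6.997 0.226 0.000
      vertex 18.000 9.000 0.000
    endloop
  endfacet
  facet normal 0.8497 0.4093 0.3325
    outer loop
      vertex 18.000 9.000 0.000
      vertex 14.611 16.036 0.000
      vertex 9.000 9.000 23.000
    endloop
  endfacet
  facet normal 0.2099 0.9195 0.3325
    outer loop
      vertex 14.611 16.036 0.000
      vertex 6.997 17.774 0.000
      vertex 9.000 9.000 23.000
    endloop
  endfacet
  facet normal -0.5880 0.7374 0.3325
    outer loop
      vertex 6.997 17.774 0.000
      vertex 0.891 12.905 0.000
      vertex 9.000 9.000 23.000
    endloop
  endfacet
  facet normal -0.9431 0.0000 0.3325
    outer loop
      vertex 0.891 12.905 0.000
      vertex 0.891 5.095 0.000
      vertex 9.000 9.000 23.000
    endloop
  endfacet
  facet normal -0.5880 -0.7374 0.3325
    outer loop
      vertex 0.891 5.095 0.000
      vertex 6.997 0.226 0.000
      vertex 9.000 9.000 23.000
    endloop
  endfacet
  facet normal 0.2099 -0.9195 0.3325
    outer loop
      vertex 6.997 0.226 0.000
      vertex 14.611 1.964 0.000
      vertex 9.000 9.000 23.000
    endloop
  endfacet
  facet normal 0.8497 -0.4093 0.3325
    outer loop
      vertex 14.611 1.964 0.000
      vertex 18.000 9.000 0.000
      vertex 9.000 9.000 23.000
    endloop
  endfacet
endsolid part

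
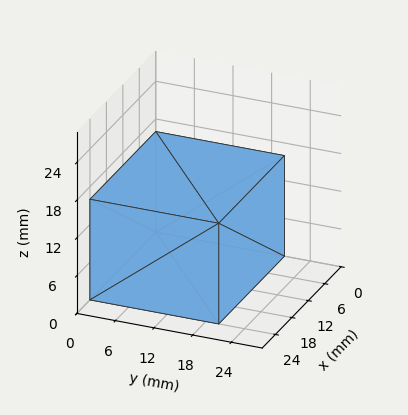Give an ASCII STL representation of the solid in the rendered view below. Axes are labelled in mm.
Reading the render: the shape is a rectangular box, roughly 24 × 20 mm footprint and 16 mm tall (dimensions read to the nearest mm from the axis ticks). For the STL, each face is triangulated and given an outward normal.

solid part
  facet normal 0.0000 0.0000 -1.0000
    outer loop
      vertex 24.00 20.00 0.00
      vertex 24.00 0.00 0.00
      vertex 0.00 0.00 0.00
    endloop
  endfacet
  facet normal 0.0000 0.0000 -1.0000
    outer loop
      vertex 0.00 20.00 0.00
      vertex 24.00 20.00 0.00
      vertex 0.00 0.00 0.00
    endloop
  endfacet
  facet normal 0.0000 0.0000 1.0000
    outer loop
      vertex 0.00 0.00 16.00
      vertex 24.00 0.00 16.00
      vertex 24.00 20.00 16.00
    endloop
  endfacet
  facet normal 0.0000 0.0000 1.0000
    outer loop
      vertex 0.00 0.00 16.00
      vertex 24.00 20.00 16.00
      vertex 0.00 20.00 16.00
    endloop
  endfacet
  facet normal 0.0000 -1.0000 0.0000
    outer loop
      vertex 0.00 0.00 0.00
      vertex 24.00 0.00 0.00
      vertex 24.00 0.00 16.00
    endloop
  endfacet
  facet normal 0.0000 -1.0000 0.0000
    outer loop
      vertex 0.00 0.00 0.00
      vertex 24.00 0.00 16.00
      vertex 0.00 0.00 16.00
    endloop
  endfacet
  facet normal 0.0000 1.0000 0.0000
    outer loop
      vertex 24.00 20.00 16.00
      vertex 24.00 20.00 0.00
      vertex 0.00 20.00 0.00
    endloop
  endfacet
  facet normal 0.0000 1.0000 0.0000
    outer loop
      vertex 0.00 20.00 16.00
      vertex 24.00 20.00 16.00
      vertex 0.00 20.00 0.00
    endloop
  endfacet
  facet normal -1.0000 0.0000 0.0000
    outer loop
      vertex 0.00 20.00 16.00
      vertex 0.00 20.00 0.00
      vertex 0.00 0.00 0.00
    endloop
  endfacet
  facet normal -1.0000 0.0000 0.0000
    outer loop
      vertex 0.00 0.00 16.00
      vertex 0.00 20.00 16.00
      vertex 0.00 0.00 0.00
    endloop
  endfacet
  facet normal 1.0000 0.0000 0.0000
    outer loop
      vertex 24.00 0.00 0.00
      vertex 24.00 20.00 0.00
      vertex 24.00 20.00 16.00
    endloop
  endfacet
  facet normal 1.0000 0.0000 0.0000
    outer loop
      vertex 24.00 0.00 0.00
      vertex 24.00 20.00 16.00
      vertex 24.00 0.00 16.00
    endloop
  endfacet
endsolid part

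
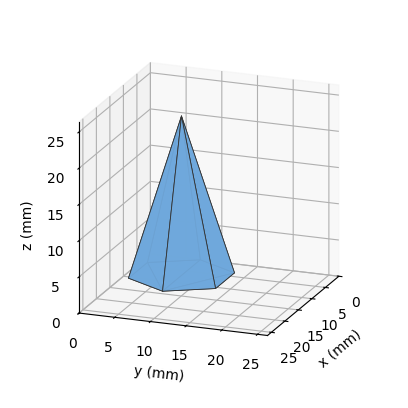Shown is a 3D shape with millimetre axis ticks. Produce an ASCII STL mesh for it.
Reading the render: the shape is a regular 6-sided pyramid, base circumscribed radius ≈ 7 mm, apex at z ≈ 22 mm (dimensions read to the nearest mm from the axis ticks). For the STL, each face is triangulated and given an outward normal.

solid part
  facet normal 0.0000 0.0000 -1.0000
    outer loop
      vertex 3.5 13.1 0.0
      vertex 10.5 13.1 0.0
      vertex 14.0 7.0 0.0
    endloop
  endfacet
  facet normal 0.0000 0.0000 -1.0000
    outer loop
      vertex 0.0 7.0 0.0
      vertex 3.5 13.1 0.0
      vertex 14.0 7.0 0.0
    endloop
  endfacet
  facet normal 0.0000 0.0000 -1.0000
    outer loop
      vertex 3.5 0.9 0.0
      vertex 0.0 7.0 0.0
      vertex 14.0 7.0 0.0
    endloop
  endfacet
  facet normal 0.0000 0.0000 -1.0000
    outer loop
      vertex 10.5 0.9 0.0
      vertex 3.5 0.9 0.0
      vertex 14.0 7.0 0.0
    endloop
  endfacet
  facet normal 0.8361 0.4797 0.2660
    outer loop
      vertex 14.0 7.0 0.0
      vertex 10.5 13.1 0.0
      vertex 7.0 7.0 22.0
    endloop
  endfacet
  facet normal 0.0000 0.9636 0.2672
    outer loop
      vertex 10.5 13.1 0.0
      vertex 3.5 13.1 0.0
      vertex 7.0 7.0 22.0
    endloop
  endfacet
  facet normal -0.8361 0.4797 0.2660
    outer loop
      vertex 3.5 13.1 0.0
      vertex 0.0 7.0 0.0
      vertex 7.0 7.0 22.0
    endloop
  endfacet
  facet normal -0.8361 -0.4797 0.2660
    outer loop
      vertex 0.0 7.0 0.0
      vertex 3.5 0.9 0.0
      vertex 7.0 7.0 22.0
    endloop
  endfacet
  facet normal 0.0000 -0.9636 0.2672
    outer loop
      vertex 3.5 0.9 0.0
      vertex 10.5 0.9 0.0
      vertex 7.0 7.0 22.0
    endloop
  endfacet
  facet normal 0.8361 -0.4797 0.2660
    outer loop
      vertex 10.5 0.9 0.0
      vertex 14.0 7.0 0.0
      vertex 7.0 7.0 22.0
    endloop
  endfacet
endsolid part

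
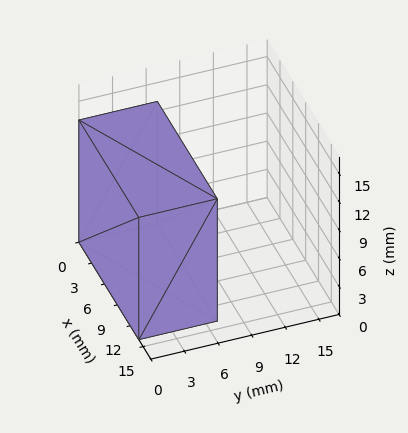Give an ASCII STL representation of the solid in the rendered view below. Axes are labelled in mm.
Reading the render: the shape is a rectangular box, roughly 14 × 7 mm footprint and 13 mm tall (dimensions read to the nearest mm from the axis ticks). For the STL, each face is triangulated and given an outward normal.

solid part
  facet normal 0.0000 0.0000 -1.0000
    outer loop
      vertex 14.000 7.000 0.000
      vertex 14.000 0.000 0.000
      vertex 0.000 0.000 0.000
    endloop
  endfacet
  facet normal 0.0000 0.0000 -1.0000
    outer loop
      vertex 0.000 7.000 0.000
      vertex 14.000 7.000 0.000
      vertex 0.000 0.000 0.000
    endloop
  endfacet
  facet normal 0.0000 0.0000 1.0000
    outer loop
      vertex 0.000 0.000 13.000
      vertex 14.000 0.000 13.000
      vertex 14.000 7.000 13.000
    endloop
  endfacet
  facet normal 0.0000 0.0000 1.0000
    outer loop
      vertex 0.000 0.000 13.000
      vertex 14.000 7.000 13.000
      vertex 0.000 7.000 13.000
    endloop
  endfacet
  facet normal 0.0000 -1.0000 0.0000
    outer loop
      vertex 0.000 0.000 0.000
      vertex 14.000 0.000 0.000
      vertex 14.000 0.000 13.000
    endloop
  endfacet
  facet normal 0.0000 -1.0000 0.0000
    outer loop
      vertex 0.000 0.000 0.000
      vertex 14.000 0.000 13.000
      vertex 0.000 0.000 13.000
    endloop
  endfacet
  facet normal 0.0000 1.0000 0.0000
    outer loop
      vertex 14.000 7.000 13.000
      vertex 14.000 7.000 0.000
      vertex 0.000 7.000 0.000
    endloop
  endfacet
  facet normal 0.0000 1.0000 0.0000
    outer loop
      vertex 0.000 7.000 13.000
      vertex 14.000 7.000 13.000
      vertex 0.000 7.000 0.000
    endloop
  endfacet
  facet normal -1.0000 0.0000 0.0000
    outer loop
      vertex 0.000 7.000 13.000
      vertex 0.000 7.000 0.000
      vertex 0.000 0.000 0.000
    endloop
  endfacet
  facet normal -1.0000 0.0000 0.0000
    outer loop
      vertex 0.000 0.000 13.000
      vertex 0.000 7.000 13.000
      vertex 0.000 0.000 0.000
    endloop
  endfacet
  facet normal 1.0000 0.0000 0.0000
    outer loop
      vertex 14.000 0.000 0.000
      vertex 14.000 7.000 0.000
      vertex 14.000 7.000 13.000
    endloop
  endfacet
  facet normal 1.0000 0.0000 0.0000
    outer loop
      vertex 14.000 0.000 0.000
      vertex 14.000 7.000 13.000
      vertex 14.000 0.000 13.000
    endloop
  endfacet
endsolid part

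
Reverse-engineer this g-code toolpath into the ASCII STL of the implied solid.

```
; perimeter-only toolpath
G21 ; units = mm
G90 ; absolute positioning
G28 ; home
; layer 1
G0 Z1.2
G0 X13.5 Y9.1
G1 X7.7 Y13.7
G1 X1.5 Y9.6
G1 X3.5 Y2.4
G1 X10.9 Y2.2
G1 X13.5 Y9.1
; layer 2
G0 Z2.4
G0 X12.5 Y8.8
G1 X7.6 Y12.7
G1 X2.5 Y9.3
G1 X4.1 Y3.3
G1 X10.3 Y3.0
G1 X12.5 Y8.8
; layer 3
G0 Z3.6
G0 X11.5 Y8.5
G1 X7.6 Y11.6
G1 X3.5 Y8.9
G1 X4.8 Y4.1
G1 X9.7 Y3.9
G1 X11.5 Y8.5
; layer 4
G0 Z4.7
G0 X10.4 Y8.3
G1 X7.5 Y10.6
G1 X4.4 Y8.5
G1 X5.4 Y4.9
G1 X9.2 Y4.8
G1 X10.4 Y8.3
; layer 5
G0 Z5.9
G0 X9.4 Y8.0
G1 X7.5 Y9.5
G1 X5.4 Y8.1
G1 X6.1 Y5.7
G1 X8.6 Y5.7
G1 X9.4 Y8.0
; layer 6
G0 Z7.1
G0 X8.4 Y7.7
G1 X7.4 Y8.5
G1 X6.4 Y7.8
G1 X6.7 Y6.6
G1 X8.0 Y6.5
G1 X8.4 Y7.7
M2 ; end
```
solid part
  facet normal 0.0000 0.0000 -1.0000
    outer loop
      vertex 0.5 10.0 0.0
      vertex 7.7 14.8 0.0
      vertex 14.5 9.4 0.0
    endloop
  endfacet
  facet normal 0.0000 0.0000 -1.0000
    outer loop
      vertex 2.8 1.6 0.0
      vertex 0.5 10.0 0.0
      vertex 14.5 9.4 0.0
    endloop
  endfacet
  facet normal 0.0000 0.0000 -1.0000
    outer loop
      vertex 11.5 1.3 0.0
      vertex 2.8 1.6 0.0
      vertex 14.5 9.4 0.0
    endloop
  endfacet
  facet normal 0.5045 0.6353 0.5847
    outer loop
      vertex 14.5 9.4 0.0
      vertex 7.7 14.8 0.0
      vertex 7.4 7.4 8.3
    endloop
  endfacet
  facet normal -0.4498 0.6747 0.5853
    outer loop
      vertex 7.7 14.8 0.0
      vertex 0.5 10.0 0.0
      vertex 7.4 7.4 8.3
    endloop
  endfacet
  facet normal -0.7831 -0.2144 0.5838
    outer loop
      vertex 0.5 10.0 0.0
      vertex 2.8 1.6 0.0
      vertex 7.4 7.4 8.3
    endloop
  endfacet
  facet normal -0.0280 -0.8120 0.5830
    outer loop
      vertex 2.8 1.6 0.0
      vertex 11.5 1.3 0.0
      vertex 7.4 7.4 8.3
    endloop
  endfacet
  facet normal 0.7616 -0.2821 0.5835
    outer loop
      vertex 11.5 1.3 0.0
      vertex 14.5 9.4 0.0
      vertex 7.4 7.4 8.3
    endloop
  endfacet
endsolid part

The G0 Z moves step by Δz≈1.2 mm. The G1 loops shrink linearly with z, so the solid tapers from its base footprint up to z≈8.3. Closing with a flat bottom cap and the tapered top and triangulating gives 8 facets — a regular 5-sided pyramid, base circumscribed radius ≈ 7.4 mm, apex at z ≈ 8.3 mm.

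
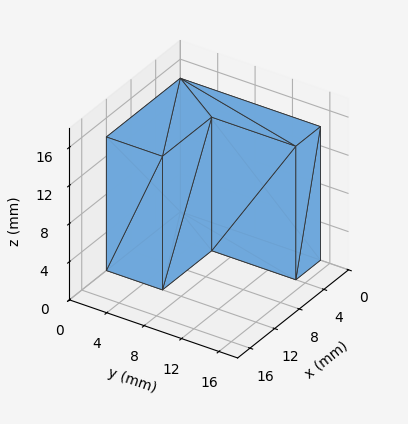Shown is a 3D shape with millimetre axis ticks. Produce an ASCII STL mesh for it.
Reading the render: the shape is an L-shaped prism: outer 12 × 15 mm, arm thicknesses ≈ 6 mm (horizontal) and 4 mm (vertical), extruded 14 mm in z (dimensions read to the nearest mm from the axis ticks). For the STL, each face is triangulated and given an outward normal.

solid part
  facet normal 0.0000 0.0000 -1.0000
    outer loop
      vertex 12.000 6.000 0.000
      vertex 12.000 0.000 0.000
      vertex 0.000 0.000 0.000
    endloop
  endfacet
  facet normal 0.0000 0.0000 -1.0000
    outer loop
      vertex 4.000 6.000 0.000
      vertex 12.000 6.000 0.000
      vertex 0.000 0.000 0.000
    endloop
  endfacet
  facet normal 0.0000 0.0000 -1.0000
    outer loop
      vertex 4.000 15.000 0.000
      vertex 4.000 6.000 0.000
      vertex 0.000 0.000 0.000
    endloop
  endfacet
  facet normal 0.0000 0.0000 -1.0000
    outer loop
      vertex 0.000 15.000 0.000
      vertex 4.000 15.000 0.000
      vertex 0.000 0.000 0.000
    endloop
  endfacet
  facet normal 0.0000 0.0000 1.0000
    outer loop
      vertex 0.000 0.000 14.000
      vertex 12.000 0.000 14.000
      vertex 12.000 6.000 14.000
    endloop
  endfacet
  facet normal 0.0000 0.0000 1.0000
    outer loop
      vertex 0.000 0.000 14.000
      vertex 12.000 6.000 14.000
      vertex 4.000 6.000 14.000
    endloop
  endfacet
  facet normal 0.0000 0.0000 1.0000
    outer loop
      vertex 0.000 0.000 14.000
      vertex 4.000 6.000 14.000
      vertex 4.000 15.000 14.000
    endloop
  endfacet
  facet normal 0.0000 0.0000 1.0000
    outer loop
      vertex 0.000 0.000 14.000
      vertex 4.000 15.000 14.000
      vertex 0.000 15.000 14.000
    endloop
  endfacet
  facet normal 0.0000 -1.0000 0.0000
    outer loop
      vertex 0.000 0.000 0.000
      vertex 12.000 0.000 0.000
      vertex 12.000 0.000 14.000
    endloop
  endfacet
  facet normal 0.0000 -1.0000 0.0000
    outer loop
      vertex 0.000 0.000 0.000
      vertex 12.000 0.000 14.000
      vertex 0.000 0.000 14.000
    endloop
  endfacet
  facet normal 1.0000 0.0000 0.0000
    outer loop
      vertex 12.000 0.000 0.000
      vertex 12.000 6.000 0.000
      vertex 12.000 6.000 14.000
    endloop
  endfacet
  facet normal 1.0000 0.0000 0.0000
    outer loop
      vertex 12.000 0.000 0.000
      vertex 12.000 6.000 14.000
      vertex 12.000 0.000 14.000
    endloop
  endfacet
  facet normal 0.0000 1.0000 0.0000
    outer loop
      vertex 12.000 6.000 0.000
      vertex 4.000 6.000 0.000
      vertex 4.000 6.000 14.000
    endloop
  endfacet
  facet normal 0.0000 1.0000 0.0000
    outer loop
      vertex 12.000 6.000 0.000
      vertex 4.000 6.000 14.000
      vertex 12.000 6.000 14.000
    endloop
  endfacet
  facet normal 1.0000 0.0000 0.0000
    outer loop
      vertex 4.000 6.000 0.000
      vertex 4.000 15.000 0.000
      vertex 4.000 15.000 14.000
    endloop
  endfacet
  facet normal 1.0000 0.0000 0.0000
    outer loop
      vertex 4.000 6.000 0.000
      vertex 4.000 15.000 14.000
      vertex 4.000 6.000 14.000
    endloop
  endfacet
  facet normal 0.0000 1.0000 0.0000
    outer loop
      vertex 4.000 15.000 0.000
      vertex 0.000 15.000 0.000
      vertex 0.000 15.000 14.000
    endloop
  endfacet
  facet normal 0.0000 1.0000 0.0000
    outer loop
      vertex 4.000 15.000 0.000
      vertex 0.000 15.000 14.000
      vertex 4.000 15.000 14.000
    endloop
  endfacet
  facet normal -1.0000 0.0000 0.0000
    outer loop
      vertex 0.000 15.000 0.000
      vertex 0.000 0.000 0.000
      vertex 0.000 0.000 14.000
    endloop
  endfacet
  facet normal -1.0000 0.0000 0.0000
    outer loop
      vertex 0.000 15.000 0.000
      vertex 0.000 0.000 14.000
      vertex 0.000 15.000 14.000
    endloop
  endfacet
endsolid part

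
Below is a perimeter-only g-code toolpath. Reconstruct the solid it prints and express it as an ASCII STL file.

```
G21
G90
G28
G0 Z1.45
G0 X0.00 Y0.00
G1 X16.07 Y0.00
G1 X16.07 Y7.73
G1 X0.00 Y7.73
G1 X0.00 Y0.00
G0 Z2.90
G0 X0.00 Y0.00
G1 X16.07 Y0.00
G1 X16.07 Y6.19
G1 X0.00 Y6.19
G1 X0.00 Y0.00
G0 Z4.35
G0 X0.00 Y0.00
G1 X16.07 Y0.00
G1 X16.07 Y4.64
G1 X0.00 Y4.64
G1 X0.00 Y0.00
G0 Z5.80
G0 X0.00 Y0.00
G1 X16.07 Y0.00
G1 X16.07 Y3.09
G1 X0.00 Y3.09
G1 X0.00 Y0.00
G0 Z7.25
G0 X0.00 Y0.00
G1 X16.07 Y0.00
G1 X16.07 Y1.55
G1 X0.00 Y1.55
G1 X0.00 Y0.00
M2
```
solid part
  facet normal 0.0000 0.0000 -1.0000
    outer loop
      vertex 16.07 9.28 0.00
      vertex 16.07 0.00 0.00
      vertex 0.00 0.00 0.00
    endloop
  endfacet
  facet normal 0.0000 0.0000 -1.0000
    outer loop
      vertex 0.00 9.28 0.00
      vertex 16.07 9.28 0.00
      vertex 0.00 0.00 0.00
    endloop
  endfacet
  facet normal 0.0000 -1.0000 0.0000
    outer loop
      vertex 0.00 0.00 0.00
      vertex 16.07 0.00 0.00
      vertex 16.07 0.00 8.70
    endloop
  endfacet
  facet normal 0.0000 -1.0000 0.0000
    outer loop
      vertex 0.00 0.00 0.00
      vertex 16.07 0.00 8.70
      vertex 0.00 0.00 8.70
    endloop
  endfacet
  facet normal 0.0000 0.6839 0.7295
    outer loop
      vertex 0.00 0.00 8.70
      vertex 16.07 0.00 8.70
      vertex 16.07 9.28 0.00
    endloop
  endfacet
  facet normal 0.0000 0.6839 0.7295
    outer loop
      vertex 0.00 0.00 8.70
      vertex 16.07 9.28 0.00
      vertex 0.00 9.28 0.00
    endloop
  endfacet
  facet normal -1.0000 0.0000 0.0000
    outer loop
      vertex 0.00 0.00 8.70
      vertex 0.00 9.28 0.00
      vertex 0.00 0.00 0.00
    endloop
  endfacet
  facet normal 1.0000 0.0000 0.0000
    outer loop
      vertex 16.07 0.00 0.00
      vertex 16.07 9.28 0.00
      vertex 16.07 0.00 8.70
    endloop
  endfacet
endsolid part

The G0 Z moves step by Δz≈1.45 mm. The G1 loops shrink linearly with z, so the solid tapers from its base footprint up to z≈8.7. Closing with a flat bottom cap and the tapered top and triangulating gives 8 facets — a wedge (ramp): 16.1 × 9.28 mm base, rising to 8.7 mm along the y=0 edge and sloping linearly to z=0 at y=9.28.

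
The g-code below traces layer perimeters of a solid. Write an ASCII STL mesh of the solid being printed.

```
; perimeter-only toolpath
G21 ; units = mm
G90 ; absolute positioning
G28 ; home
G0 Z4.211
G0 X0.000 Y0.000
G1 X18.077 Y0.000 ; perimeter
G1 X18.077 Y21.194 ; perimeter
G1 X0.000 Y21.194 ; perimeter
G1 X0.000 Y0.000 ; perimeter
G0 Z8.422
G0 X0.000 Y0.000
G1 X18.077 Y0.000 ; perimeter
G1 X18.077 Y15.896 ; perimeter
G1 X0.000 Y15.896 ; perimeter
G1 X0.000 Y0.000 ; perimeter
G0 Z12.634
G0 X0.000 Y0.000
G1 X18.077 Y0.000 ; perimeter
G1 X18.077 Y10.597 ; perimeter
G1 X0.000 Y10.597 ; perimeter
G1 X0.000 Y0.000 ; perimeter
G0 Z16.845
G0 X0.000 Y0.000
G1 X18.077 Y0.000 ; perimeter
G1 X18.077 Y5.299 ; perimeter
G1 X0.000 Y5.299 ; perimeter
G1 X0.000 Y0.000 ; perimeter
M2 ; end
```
solid part
  facet normal 0.0000 0.0000 -1.0000
    outer loop
      vertex 18.077 26.493 0.000
      vertex 18.077 0.000 0.000
      vertex 0.000 0.000 0.000
    endloop
  endfacet
  facet normal 0.0000 0.0000 -1.0000
    outer loop
      vertex 0.000 26.493 0.000
      vertex 18.077 26.493 0.000
      vertex 0.000 0.000 0.000
    endloop
  endfacet
  facet normal 0.0000 -1.0000 0.0000
    outer loop
      vertex 0.000 0.000 0.000
      vertex 18.077 0.000 0.000
      vertex 18.077 0.000 21.056
    endloop
  endfacet
  facet normal 0.0000 -1.0000 0.0000
    outer loop
      vertex 0.000 0.000 0.000
      vertex 18.077 0.000 21.056
      vertex 0.000 0.000 21.056
    endloop
  endfacet
  facet normal 0.0000 0.6222 0.7829
    outer loop
      vertex 0.000 0.000 21.056
      vertex 18.077 0.000 21.056
      vertex 18.077 26.493 0.000
    endloop
  endfacet
  facet normal 0.0000 0.6222 0.7829
    outer loop
      vertex 0.000 0.000 21.056
      vertex 18.077 26.493 0.000
      vertex 0.000 26.493 0.000
    endloop
  endfacet
  facet normal -1.0000 0.0000 0.0000
    outer loop
      vertex 0.000 0.000 21.056
      vertex 0.000 26.493 0.000
      vertex 0.000 0.000 0.000
    endloop
  endfacet
  facet normal 1.0000 0.0000 0.0000
    outer loop
      vertex 18.077 0.000 0.000
      vertex 18.077 26.493 0.000
      vertex 18.077 0.000 21.056
    endloop
  endfacet
endsolid part

The G0 Z moves step by Δz≈4.211 mm. The G1 loops shrink linearly with z, so the solid tapers from its base footprint up to z≈21.1. Closing with a flat bottom cap and the tapered top and triangulating gives 8 facets — a wedge (ramp): 18.1 × 26.5 mm base, rising to 21.1 mm along the y=0 edge and sloping linearly to z=0 at y=26.5.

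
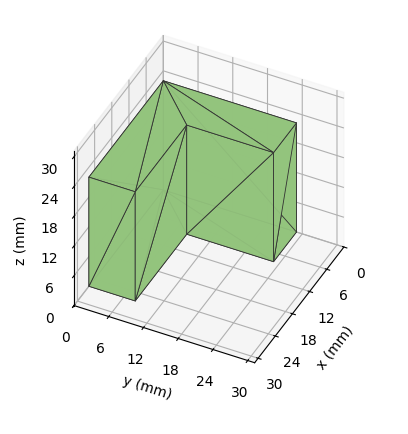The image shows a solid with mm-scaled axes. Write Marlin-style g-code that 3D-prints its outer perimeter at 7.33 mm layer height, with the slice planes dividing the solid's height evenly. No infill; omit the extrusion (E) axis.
Reading the render: the shape is an L-shaped prism: outer 26 × 23 mm, arm thicknesses ≈ 8 mm (horizontal) and 8 mm (vertical), extruded 22 mm in z (dimensions read to the nearest mm from the axis ticks). For the g-code, the solid's height is divided into equal slices at the stated Δz and each level perimeter traced with G1 moves after a G0 lift.

; perimeter-only toolpath
G21 ; units = mm
G90 ; absolute positioning
G28 ; home
; layer 1
G0 Z7.33
G0 X0.00 Y0.00
G1 X26.00 Y0.00
G1 X26.00 Y8.00
G1 X8.00 Y8.00
G1 X8.00 Y23.00
G1 X0.00 Y23.00
G1 X0.00 Y0.00
; layer 2
G0 Z14.67
G0 X0.00 Y0.00
G1 X26.00 Y0.00
G1 X26.00 Y8.00
G1 X8.00 Y8.00
G1 X8.00 Y23.00
G1 X0.00 Y23.00
G1 X0.00 Y0.00
; layer 3
G0 Z22.00
G0 X0.00 Y0.00
G1 X26.00 Y0.00
G1 X26.00 Y8.00
G1 X8.00 Y8.00
G1 X8.00 Y23.00
G1 X0.00 Y23.00
G1 X0.00 Y0.00
M2 ; end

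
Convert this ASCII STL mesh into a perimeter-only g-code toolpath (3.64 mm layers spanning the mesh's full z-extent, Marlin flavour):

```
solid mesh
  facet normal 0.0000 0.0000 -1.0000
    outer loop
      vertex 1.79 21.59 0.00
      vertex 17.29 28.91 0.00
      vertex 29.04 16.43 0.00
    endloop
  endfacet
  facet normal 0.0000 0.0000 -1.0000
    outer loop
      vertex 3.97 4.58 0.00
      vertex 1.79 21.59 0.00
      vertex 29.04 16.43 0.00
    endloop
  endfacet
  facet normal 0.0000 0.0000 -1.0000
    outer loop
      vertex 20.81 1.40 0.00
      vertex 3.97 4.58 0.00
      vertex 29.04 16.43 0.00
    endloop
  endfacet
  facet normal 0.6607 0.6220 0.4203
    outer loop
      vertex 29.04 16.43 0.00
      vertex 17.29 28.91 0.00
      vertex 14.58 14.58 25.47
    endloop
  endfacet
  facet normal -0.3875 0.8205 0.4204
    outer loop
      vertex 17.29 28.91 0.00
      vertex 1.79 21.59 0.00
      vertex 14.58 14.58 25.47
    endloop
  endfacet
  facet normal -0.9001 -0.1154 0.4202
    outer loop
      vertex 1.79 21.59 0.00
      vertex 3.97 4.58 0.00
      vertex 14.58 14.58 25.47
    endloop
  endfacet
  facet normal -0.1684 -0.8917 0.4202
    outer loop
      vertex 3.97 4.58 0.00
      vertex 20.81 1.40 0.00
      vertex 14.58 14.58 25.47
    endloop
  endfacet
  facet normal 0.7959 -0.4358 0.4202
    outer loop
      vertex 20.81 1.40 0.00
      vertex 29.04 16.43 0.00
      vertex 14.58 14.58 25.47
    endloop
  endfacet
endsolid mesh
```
; perimeter-only toolpath
G21 ; units = mm
G90 ; absolute positioning
G28 ; home
; layer 1
G0 Z3.64
G0 X26.97 Y16.17
G1 X16.90 Y26.86
G1 X3.62 Y20.59
G1 X5.49 Y6.01
G1 X19.92 Y3.28
G1 X26.97 Y16.17
; layer 2
G0 Z7.28
G0 X24.91 Y15.90
G1 X16.52 Y24.82
G1 X5.44 Y19.59
G1 X7.00 Y7.44
G1 X19.03 Y5.17
G1 X24.91 Y15.90
; layer 3
G0 Z10.92
G0 X22.84 Y15.64
G1 X16.13 Y22.77
G1 X7.27 Y18.59
G1 X8.52 Y8.87
G1 X18.14 Y7.05
G1 X22.84 Y15.64
; layer 4
G0 Z14.55
G0 X20.78 Y15.37
G1 X15.74 Y20.72
G1 X9.10 Y17.58
G1 X10.03 Y10.29
G1 X17.25 Y8.93
G1 X20.78 Y15.37
; layer 5
G0 Z18.19
G0 X18.71 Y15.11
G1 X15.35 Y18.67
G1 X10.93 Y16.58
G1 X11.55 Y11.72
G1 X16.36 Y10.81
G1 X18.71 Y15.11
; layer 6
G0 Z21.83
G0 X16.65 Y14.84
G1 X14.97 Y16.63
G1 X12.75 Y15.58
G1 X13.06 Y13.15
G1 X15.47 Y12.70
G1 X16.65 Y14.84
M2 ; end

The solid is a regular 5-sided pyramid, base circumscribed radius ≈ 14.6 mm, apex at z ≈ 25.5 mm. Slicing at Δz = 3.64 mm — 7 equal slices spanning the solid's height, so layer i sits at z = i·h/7 — gives 6 non-empty perimeters. Each is a 5-segment closed polygon; G0 lifts to the layer z and rapids to the start vertex, then G1 traces the edges. The cross-section shrinks linearly with z (the slice at the apex is degenerate and omitted).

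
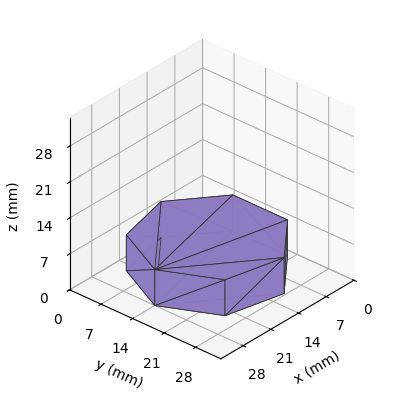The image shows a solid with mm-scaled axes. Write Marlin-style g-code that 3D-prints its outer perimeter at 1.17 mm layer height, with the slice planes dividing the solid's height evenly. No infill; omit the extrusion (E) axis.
Reading the render: the shape is a regular 7-sided prism (a cylinder approximated with 7 flat sides), circumscribed radius ≈ 14 mm, height ≈ 7 mm (dimensions read to the nearest mm from the axis ticks). For the g-code, the solid's height is divided into equal slices at the stated Δz and each level perimeter traced with G1 moves after a G0 lift.

; perimeter-only toolpath
G21 ; units = mm
G90 ; absolute positioning
G28 ; home
; layer 1
G0 Z1.17
G0 X28.00 Y14.00
G1 X22.73 Y24.95
G1 X10.88 Y27.65
G1 X1.39 Y20.07
G1 X1.39 Y7.93
G1 X10.88 Y0.35
G1 X22.73 Y3.05
G1 X28.00 Y14.00
; layer 2
G0 Z2.33
G0 X28.00 Y14.00
G1 X22.73 Y24.95
G1 X10.88 Y27.65
G1 X1.39 Y20.07
G1 X1.39 Y7.93
G1 X10.88 Y0.35
G1 X22.73 Y3.05
G1 X28.00 Y14.00
; layer 3
G0 Z3.50
G0 X28.00 Y14.00
G1 X22.73 Y24.95
G1 X10.88 Y27.65
G1 X1.39 Y20.07
G1 X1.39 Y7.93
G1 X10.88 Y0.35
G1 X22.73 Y3.05
G1 X28.00 Y14.00
; layer 4
G0 Z4.67
G0 X28.00 Y14.00
G1 X22.73 Y24.95
G1 X10.88 Y27.65
G1 X1.39 Y20.07
G1 X1.39 Y7.93
G1 X10.88 Y0.35
G1 X22.73 Y3.05
G1 X28.00 Y14.00
; layer 5
G0 Z5.83
G0 X28.00 Y14.00
G1 X22.73 Y24.95
G1 X10.88 Y27.65
G1 X1.39 Y20.07
G1 X1.39 Y7.93
G1 X10.88 Y0.35
G1 X22.73 Y3.05
G1 X28.00 Y14.00
; layer 6
G0 Z7.00
G0 X28.00 Y14.00
G1 X22.73 Y24.95
G1 X10.88 Y27.65
G1 X1.39 Y20.07
G1 X1.39 Y7.93
G1 X10.88 Y0.35
G1 X22.73 Y3.05
G1 X28.00 Y14.00
M2 ; end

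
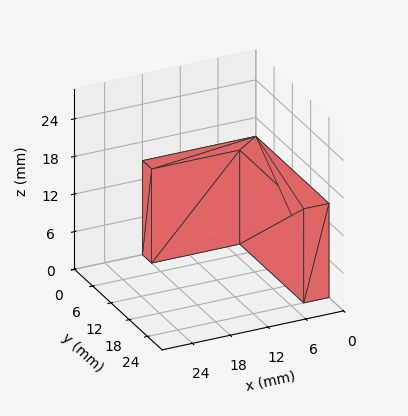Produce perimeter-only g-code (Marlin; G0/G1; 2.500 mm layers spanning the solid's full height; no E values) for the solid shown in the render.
Reading the render: the shape is an L-shaped prism: outer 18 × 24 mm, arm thicknesses ≈ 3 mm (horizontal) and 4 mm (vertical), extruded 15 mm in z (dimensions read to the nearest mm from the axis ticks). For the g-code, the solid's height is divided into equal slices at the stated Δz and each level perimeter traced with G1 moves after a G0 lift.

; perimeter-only toolpath
G21 ; units = mm
G90 ; absolute positioning
G28 ; home
; layer 1
G0 Z2.500
G0 X0.000 Y0.000
G1 X18.000 Y0.000
G1 X18.000 Y3.000
G1 X4.000 Y3.000
G1 X4.000 Y24.000
G1 X0.000 Y24.000
G1 X0.000 Y0.000
; layer 2
G0 Z5.000
G0 X0.000 Y0.000
G1 X18.000 Y0.000
G1 X18.000 Y3.000
G1 X4.000 Y3.000
G1 X4.000 Y24.000
G1 X0.000 Y24.000
G1 X0.000 Y0.000
; layer 3
G0 Z7.500
G0 X0.000 Y0.000
G1 X18.000 Y0.000
G1 X18.000 Y3.000
G1 X4.000 Y3.000
G1 X4.000 Y24.000
G1 X0.000 Y24.000
G1 X0.000 Y0.000
; layer 4
G0 Z10.000
G0 X0.000 Y0.000
G1 X18.000 Y0.000
G1 X18.000 Y3.000
G1 X4.000 Y3.000
G1 X4.000 Y24.000
G1 X0.000 Y24.000
G1 X0.000 Y0.000
; layer 5
G0 Z12.500
G0 X0.000 Y0.000
G1 X18.000 Y0.000
G1 X18.000 Y3.000
G1 X4.000 Y3.000
G1 X4.000 Y24.000
G1 X0.000 Y24.000
G1 X0.000 Y0.000
; layer 6
G0 Z15.000
G0 X0.000 Y0.000
G1 X18.000 Y0.000
G1 X18.000 Y3.000
G1 X4.000 Y3.000
G1 X4.000 Y24.000
G1 X0.000 Y24.000
G1 X0.000 Y0.000
M2 ; end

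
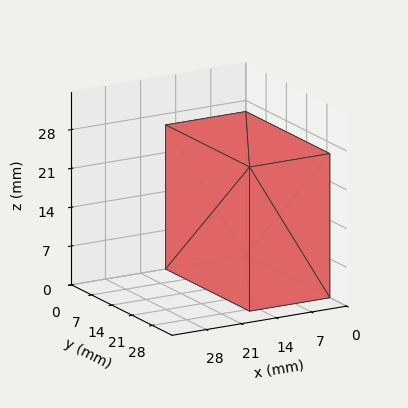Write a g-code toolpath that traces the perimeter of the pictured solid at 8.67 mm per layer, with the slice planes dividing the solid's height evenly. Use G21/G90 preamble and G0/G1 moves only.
Reading the render: the shape is a rectangular box, roughly 16 × 29 mm footprint and 26 mm tall (dimensions read to the nearest mm from the axis ticks). For the g-code, the solid's height is divided into equal slices at the stated Δz and each level perimeter traced with G1 moves after a G0 lift.

; perimeter-only toolpath
G21 ; units = mm
G90 ; absolute positioning
G28 ; home
; layer 1
G0 Z8.67
G0 X0.00 Y0.00
G1 X16.00 Y0.00
G1 X16.00 Y29.00
G1 X0.00 Y29.00
G1 X0.00 Y0.00
; layer 2
G0 Z17.33
G0 X0.00 Y0.00
G1 X16.00 Y0.00
G1 X16.00 Y29.00
G1 X0.00 Y29.00
G1 X0.00 Y0.00
; layer 3
G0 Z26.00
G0 X0.00 Y0.00
G1 X16.00 Y0.00
G1 X16.00 Y29.00
G1 X0.00 Y29.00
G1 X0.00 Y0.00
M2 ; end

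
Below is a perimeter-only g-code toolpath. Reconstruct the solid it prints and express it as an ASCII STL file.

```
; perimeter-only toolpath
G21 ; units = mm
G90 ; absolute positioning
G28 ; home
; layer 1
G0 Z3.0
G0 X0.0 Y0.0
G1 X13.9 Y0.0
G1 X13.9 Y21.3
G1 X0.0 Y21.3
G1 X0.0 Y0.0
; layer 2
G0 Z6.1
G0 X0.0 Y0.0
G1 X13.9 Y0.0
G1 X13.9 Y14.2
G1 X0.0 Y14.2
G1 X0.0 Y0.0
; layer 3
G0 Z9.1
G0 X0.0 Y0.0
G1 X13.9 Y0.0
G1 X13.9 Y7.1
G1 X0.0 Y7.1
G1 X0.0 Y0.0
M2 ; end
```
solid part
  facet normal 0.0000 0.0000 -1.0000
    outer loop
      vertex 13.9 28.4 0.0
      vertex 13.9 0.0 0.0
      vertex 0.0 0.0 0.0
    endloop
  endfacet
  facet normal 0.0000 0.0000 -1.0000
    outer loop
      vertex 0.0 28.4 0.0
      vertex 13.9 28.4 0.0
      vertex 0.0 0.0 0.0
    endloop
  endfacet
  facet normal 0.0000 -1.0000 0.0000
    outer loop
      vertex 0.0 0.0 0.0
      vertex 13.9 0.0 0.0
      vertex 13.9 0.0 12.2
    endloop
  endfacet
  facet normal 0.0000 -1.0000 0.0000
    outer loop
      vertex 0.0 0.0 0.0
      vertex 13.9 0.0 12.2
      vertex 0.0 0.0 12.2
    endloop
  endfacet
  facet normal 0.0000 0.3947 0.9188
    outer loop
      vertex 0.0 0.0 12.2
      vertex 13.9 0.0 12.2
      vertex 13.9 28.4 0.0
    endloop
  endfacet
  facet normal 0.0000 0.3947 0.9188
    outer loop
      vertex 0.0 0.0 12.2
      vertex 13.9 28.4 0.0
      vertex 0.0 28.4 0.0
    endloop
  endfacet
  facet normal -1.0000 0.0000 0.0000
    outer loop
      vertex 0.0 0.0 12.2
      vertex 0.0 28.4 0.0
      vertex 0.0 0.0 0.0
    endloop
  endfacet
  facet normal 1.0000 0.0000 0.0000
    outer loop
      vertex 13.9 0.0 0.0
      vertex 13.9 28.4 0.0
      vertex 13.9 0.0 12.2
    endloop
  endfacet
endsolid part

The G0 Z moves step by Δz≈3.0 mm. The G1 loops shrink linearly with z, so the solid tapers from its base footprint up to z≈12.2. Closing with a flat bottom cap and the tapered top and triangulating gives 8 facets — a wedge (ramp): 13.9 × 28.4 mm base, rising to 12.2 mm along the y=0 edge and sloping linearly to z=0 at y=28.4.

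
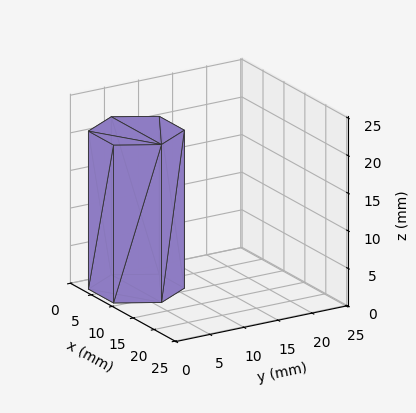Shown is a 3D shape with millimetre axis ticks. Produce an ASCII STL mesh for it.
Reading the render: the shape is a regular 6-sided prism (a cylinder approximated with 6 flat sides), circumscribed radius ≈ 6 mm, height ≈ 21 mm (dimensions read to the nearest mm from the axis ticks). For the STL, each face is triangulated and given an outward normal.

solid part
  facet normal 0.0000 0.0000 -1.0000
    outer loop
      vertex 3.00 11.20 0.00
      vertex 9.00 11.20 0.00
      vertex 12.00 6.00 0.00
    endloop
  endfacet
  facet normal 0.0000 0.0000 -1.0000
    outer loop
      vertex 0.00 6.00 0.00
      vertex 3.00 11.20 0.00
      vertex 12.00 6.00 0.00
    endloop
  endfacet
  facet normal 0.0000 0.0000 -1.0000
    outer loop
      vertex 3.00 0.80 0.00
      vertex 0.00 6.00 0.00
      vertex 12.00 6.00 0.00
    endloop
  endfacet
  facet normal 0.0000 0.0000 -1.0000
    outer loop
      vertex 9.00 0.80 0.00
      vertex 3.00 0.80 0.00
      vertex 12.00 6.00 0.00
    endloop
  endfacet
  facet normal 0.0000 0.0000 1.0000
    outer loop
      vertex 12.00 6.00 21.00
      vertex 9.00 11.20 21.00
      vertex 3.00 11.20 21.00
    endloop
  endfacet
  facet normal 0.0000 0.0000 1.0000
    outer loop
      vertex 12.00 6.00 21.00
      vertex 3.00 11.20 21.00
      vertex 0.00 6.00 21.00
    endloop
  endfacet
  facet normal 0.0000 0.0000 1.0000
    outer loop
      vertex 12.00 6.00 21.00
      vertex 0.00 6.00 21.00
      vertex 3.00 0.80 21.00
    endloop
  endfacet
  facet normal 0.0000 0.0000 1.0000
    outer loop
      vertex 12.00 6.00 21.00
      vertex 3.00 0.80 21.00
      vertex 9.00 0.80 21.00
    endloop
  endfacet
  facet normal 0.8662 0.4997 0.0000
    outer loop
      vertex 12.00 6.00 0.00
      vertex 9.00 11.20 0.00
      vertex 9.00 11.20 21.00
    endloop
  endfacet
  facet normal 0.8662 0.4997 0.0000
    outer loop
      vertex 12.00 6.00 0.00
      vertex 9.00 11.20 21.00
      vertex 12.00 6.00 21.00
    endloop
  endfacet
  facet normal 0.0000 1.0000 0.0000
    outer loop
      vertex 9.00 11.20 0.00
      vertex 3.00 11.20 0.00
      vertex 3.00 11.20 21.00
    endloop
  endfacet
  facet normal 0.0000 1.0000 0.0000
    outer loop
      vertex 9.00 11.20 0.00
      vertex 3.00 11.20 21.00
      vertex 9.00 11.20 21.00
    endloop
  endfacet
  facet normal -0.8662 0.4997 0.0000
    outer loop
      vertex 3.00 11.20 0.00
      vertex 0.00 6.00 0.00
      vertex 0.00 6.00 21.00
    endloop
  endfacet
  facet normal -0.8662 0.4997 0.0000
    outer loop
      vertex 3.00 11.20 0.00
      vertex 0.00 6.00 21.00
      vertex 3.00 11.20 21.00
    endloop
  endfacet
  facet normal -0.8662 -0.4997 0.0000
    outer loop
      vertex 0.00 6.00 0.00
      vertex 3.00 0.80 0.00
      vertex 3.00 0.80 21.00
    endloop
  endfacet
  facet normal -0.8662 -0.4997 0.0000
    outer loop
      vertex 0.00 6.00 0.00
      vertex 3.00 0.80 21.00
      vertex 0.00 6.00 21.00
    endloop
  endfacet
  facet normal 0.0000 -1.0000 0.0000
    outer loop
      vertex 3.00 0.80 0.00
      vertex 9.00 0.80 0.00
      vertex 9.00 0.80 21.00
    endloop
  endfacet
  facet normal 0.0000 -1.0000 0.0000
    outer loop
      vertex 3.00 0.80 0.00
      vertex 9.00 0.80 21.00
      vertex 3.00 0.80 21.00
    endloop
  endfacet
  facet normal 0.8662 -0.4997 0.0000
    outer loop
      vertex 9.00 0.80 0.00
      vertex 12.00 6.00 0.00
      vertex 12.00 6.00 21.00
    endloop
  endfacet
  facet normal 0.8662 -0.4997 0.0000
    outer loop
      vertex 9.00 0.80 0.00
      vertex 12.00 6.00 21.00
      vertex 9.00 0.80 21.00
    endloop
  endfacet
endsolid part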